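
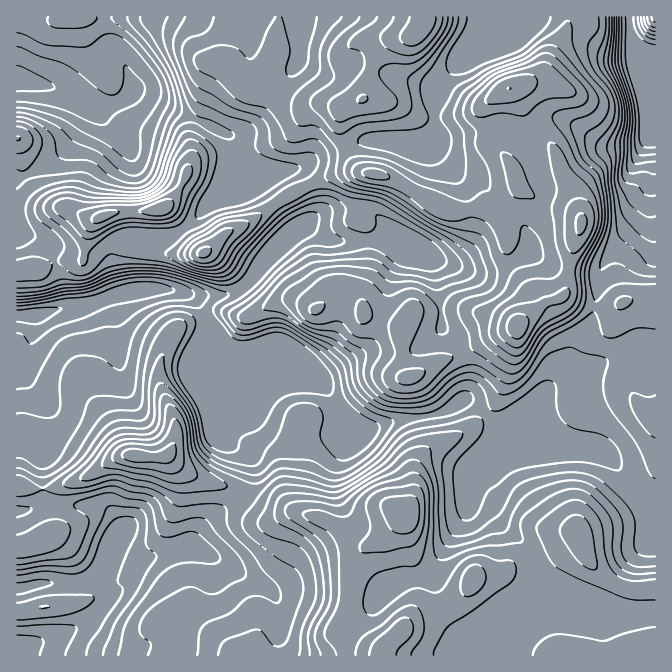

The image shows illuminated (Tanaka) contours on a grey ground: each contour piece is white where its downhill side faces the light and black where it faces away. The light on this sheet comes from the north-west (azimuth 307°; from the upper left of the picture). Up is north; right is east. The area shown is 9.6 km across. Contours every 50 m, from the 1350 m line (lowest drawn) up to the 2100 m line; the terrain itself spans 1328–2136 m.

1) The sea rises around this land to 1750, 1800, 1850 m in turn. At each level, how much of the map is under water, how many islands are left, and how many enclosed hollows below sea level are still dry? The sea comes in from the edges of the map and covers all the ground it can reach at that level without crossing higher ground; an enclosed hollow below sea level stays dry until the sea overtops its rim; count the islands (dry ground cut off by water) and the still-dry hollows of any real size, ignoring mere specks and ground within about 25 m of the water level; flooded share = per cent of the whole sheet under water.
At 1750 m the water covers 46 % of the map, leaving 2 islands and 0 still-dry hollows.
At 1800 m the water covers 57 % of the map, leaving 3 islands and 0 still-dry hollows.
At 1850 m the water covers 67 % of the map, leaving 3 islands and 0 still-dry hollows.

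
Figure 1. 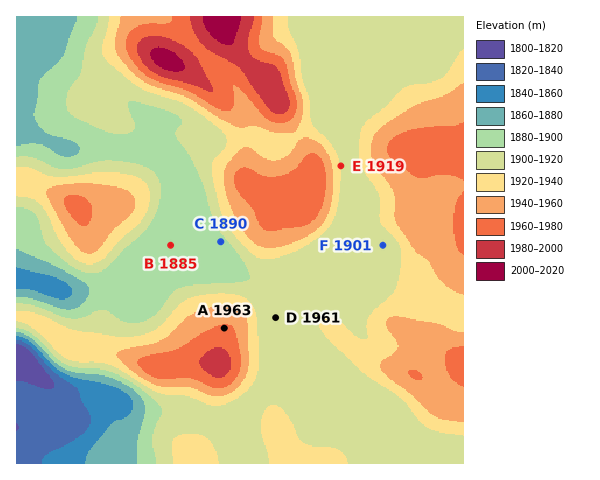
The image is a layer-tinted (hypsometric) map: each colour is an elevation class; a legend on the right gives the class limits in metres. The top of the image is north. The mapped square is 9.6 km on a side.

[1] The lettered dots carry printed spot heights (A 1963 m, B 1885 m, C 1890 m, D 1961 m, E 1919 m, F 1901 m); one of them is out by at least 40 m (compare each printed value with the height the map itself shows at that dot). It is D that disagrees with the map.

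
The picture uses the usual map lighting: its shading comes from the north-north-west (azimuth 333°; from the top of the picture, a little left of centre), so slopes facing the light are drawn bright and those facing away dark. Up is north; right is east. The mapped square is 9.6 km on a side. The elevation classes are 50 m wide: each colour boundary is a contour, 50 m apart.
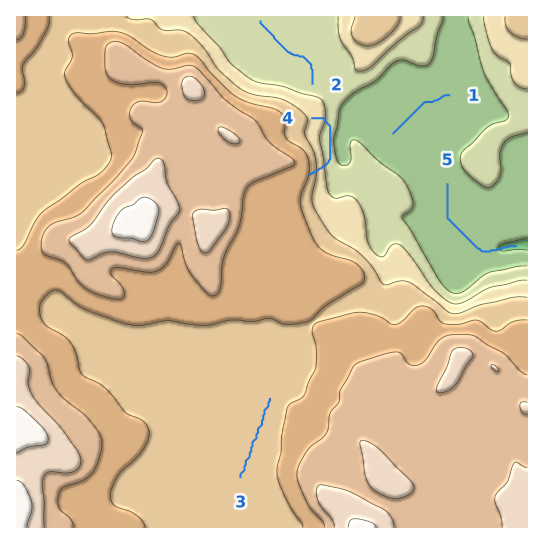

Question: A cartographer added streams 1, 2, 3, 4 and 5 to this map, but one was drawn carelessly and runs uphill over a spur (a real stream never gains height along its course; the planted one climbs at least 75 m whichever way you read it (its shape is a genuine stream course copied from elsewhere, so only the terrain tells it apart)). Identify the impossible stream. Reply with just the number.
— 4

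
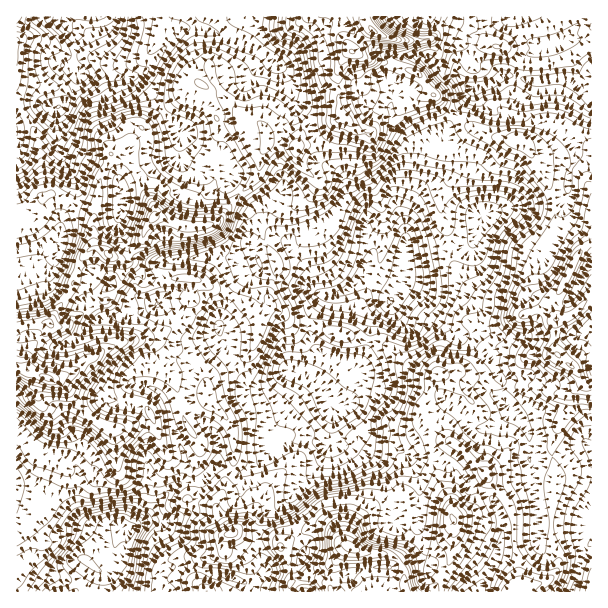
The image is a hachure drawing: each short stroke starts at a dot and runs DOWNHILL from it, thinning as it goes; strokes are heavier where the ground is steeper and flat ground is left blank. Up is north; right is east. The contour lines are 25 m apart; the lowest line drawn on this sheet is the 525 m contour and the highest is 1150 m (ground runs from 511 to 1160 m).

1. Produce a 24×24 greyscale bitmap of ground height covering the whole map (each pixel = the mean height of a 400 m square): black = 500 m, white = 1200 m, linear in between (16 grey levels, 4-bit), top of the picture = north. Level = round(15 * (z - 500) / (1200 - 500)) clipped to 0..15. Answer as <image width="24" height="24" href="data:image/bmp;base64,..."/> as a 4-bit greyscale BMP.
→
<image width="24" height="24" href="data:image/bmp;base64,Qk2WAQAAAAAAAHYAAAAoAAAAGAAAABgAAAABAAQAAAAAACABAAATCwAAEwsAABAAAAAAAAAAAAAAABEREQAiIiIAMzMzAERERABVVVUAZmZmAHd3dwCIiIgAmZmZAKqqqgC7u7sAzMzMAN3d3QDu7u4A////AEIRJWd3eavMuYeZhkMRFGeIiazMqZiIdlQhA0aZiay5mqmHdlVDI1Z3ZpqYiamHdlVmZVVmZVZ4iJmHdmZndmZWVURWeIiHdmh5l3dmRENGeId3dpqpiHd1RDI1eHdniM25h3d1QyM0aHd3mdzLh3dmQzM0Z3Z4qsuqqHZmZERERVZ4qbuph3dmZUMyJFaJqomph3h2ZDIhE0V5qYiqqHdmVUMhE0RomYebqpl1VVQiEzRniYiJi7umZlUzJENGeIiJipiIZnZENERGeGdoiHd4iId1VVZnd0VYmHd4mZmXZmeId0NHiGeJmZupd3d3djI0VniIiJupmWVVVEIjRXiHd6upl1VFREIiNWd2aKzKl2ZlVUIRJVZmerzbmGZVVQ=="/>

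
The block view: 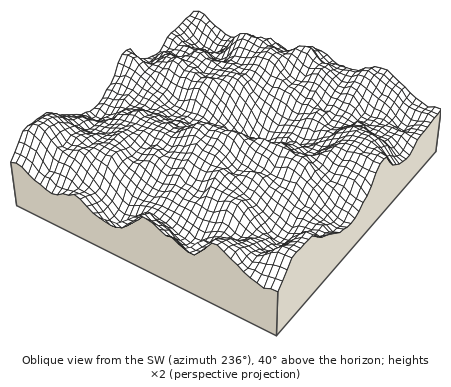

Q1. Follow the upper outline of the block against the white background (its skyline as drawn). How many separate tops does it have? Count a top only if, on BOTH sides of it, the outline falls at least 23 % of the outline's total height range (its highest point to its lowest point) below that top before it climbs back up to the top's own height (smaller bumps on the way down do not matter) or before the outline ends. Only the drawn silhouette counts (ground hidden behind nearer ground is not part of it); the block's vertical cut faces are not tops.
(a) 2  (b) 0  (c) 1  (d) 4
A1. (c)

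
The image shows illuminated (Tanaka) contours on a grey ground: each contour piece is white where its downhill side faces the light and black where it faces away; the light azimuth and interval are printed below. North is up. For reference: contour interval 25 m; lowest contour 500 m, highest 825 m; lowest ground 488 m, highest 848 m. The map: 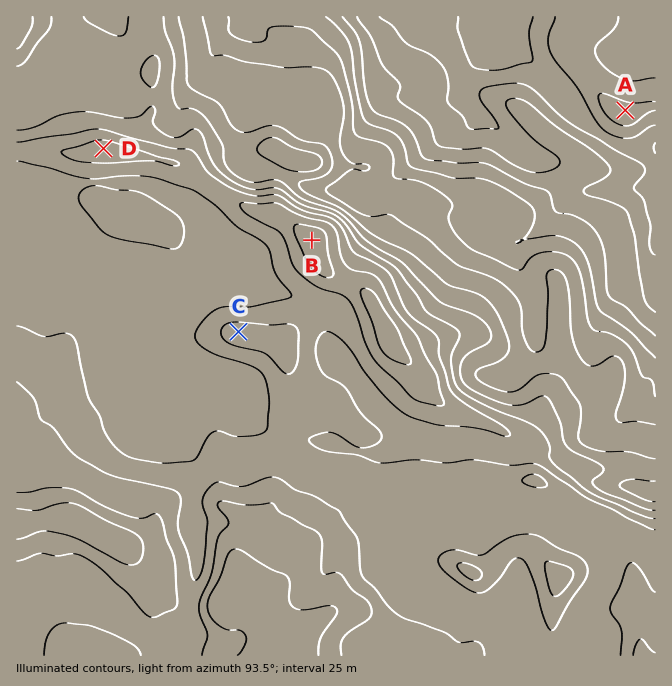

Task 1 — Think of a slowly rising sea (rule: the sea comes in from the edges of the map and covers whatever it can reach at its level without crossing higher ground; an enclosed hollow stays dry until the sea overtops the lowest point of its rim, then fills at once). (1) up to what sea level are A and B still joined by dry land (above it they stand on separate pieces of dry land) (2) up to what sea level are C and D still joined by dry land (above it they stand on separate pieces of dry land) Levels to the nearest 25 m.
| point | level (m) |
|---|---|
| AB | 525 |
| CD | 750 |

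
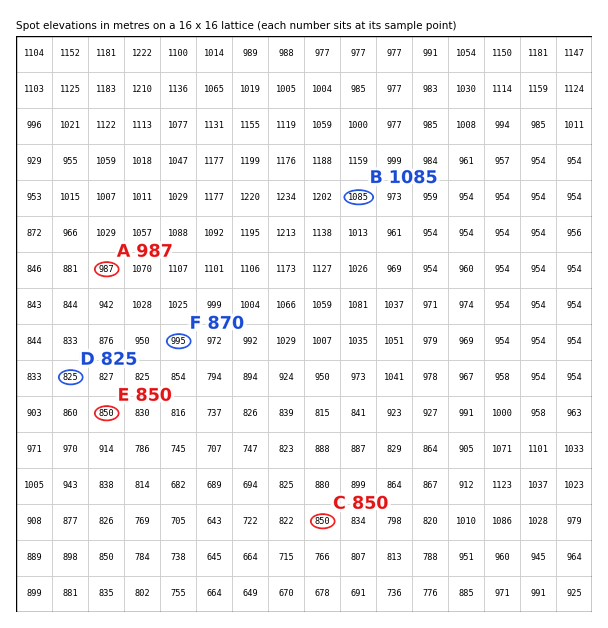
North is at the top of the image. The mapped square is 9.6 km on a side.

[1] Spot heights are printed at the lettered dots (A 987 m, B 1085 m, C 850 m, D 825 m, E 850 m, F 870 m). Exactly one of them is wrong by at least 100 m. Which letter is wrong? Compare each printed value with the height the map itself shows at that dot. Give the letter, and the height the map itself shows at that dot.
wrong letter F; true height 995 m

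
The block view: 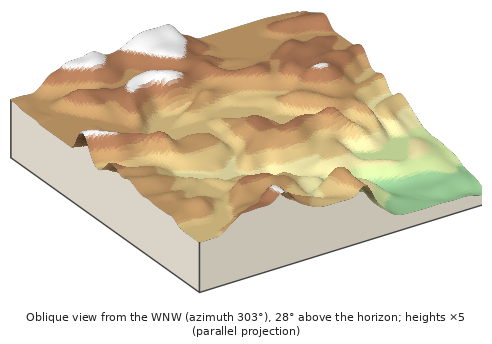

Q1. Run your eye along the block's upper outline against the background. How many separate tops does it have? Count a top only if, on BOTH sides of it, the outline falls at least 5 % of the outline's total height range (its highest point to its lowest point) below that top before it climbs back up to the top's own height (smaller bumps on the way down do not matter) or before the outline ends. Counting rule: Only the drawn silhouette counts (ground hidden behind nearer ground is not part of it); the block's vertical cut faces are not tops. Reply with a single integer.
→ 2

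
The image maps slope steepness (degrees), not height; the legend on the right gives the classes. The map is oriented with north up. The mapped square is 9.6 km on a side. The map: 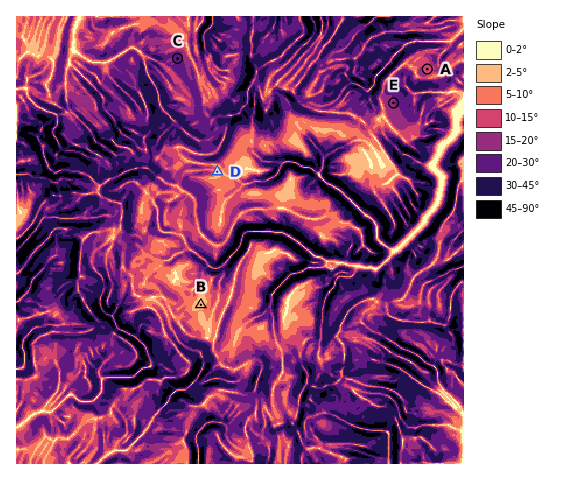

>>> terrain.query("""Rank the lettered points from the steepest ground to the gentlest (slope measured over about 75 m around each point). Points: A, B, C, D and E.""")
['C', 'E', 'A', 'D', 'B']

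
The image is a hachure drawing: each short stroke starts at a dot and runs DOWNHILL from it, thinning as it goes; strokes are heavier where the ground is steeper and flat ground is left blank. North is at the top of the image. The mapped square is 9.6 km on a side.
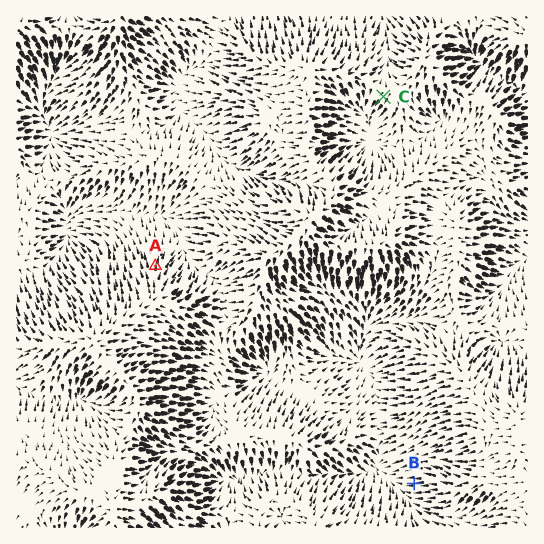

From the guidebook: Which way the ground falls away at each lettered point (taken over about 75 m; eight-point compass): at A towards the N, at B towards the W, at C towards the SW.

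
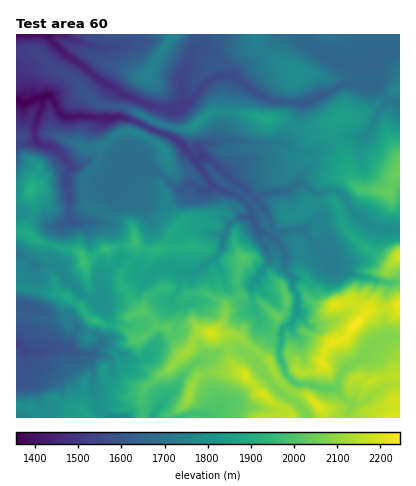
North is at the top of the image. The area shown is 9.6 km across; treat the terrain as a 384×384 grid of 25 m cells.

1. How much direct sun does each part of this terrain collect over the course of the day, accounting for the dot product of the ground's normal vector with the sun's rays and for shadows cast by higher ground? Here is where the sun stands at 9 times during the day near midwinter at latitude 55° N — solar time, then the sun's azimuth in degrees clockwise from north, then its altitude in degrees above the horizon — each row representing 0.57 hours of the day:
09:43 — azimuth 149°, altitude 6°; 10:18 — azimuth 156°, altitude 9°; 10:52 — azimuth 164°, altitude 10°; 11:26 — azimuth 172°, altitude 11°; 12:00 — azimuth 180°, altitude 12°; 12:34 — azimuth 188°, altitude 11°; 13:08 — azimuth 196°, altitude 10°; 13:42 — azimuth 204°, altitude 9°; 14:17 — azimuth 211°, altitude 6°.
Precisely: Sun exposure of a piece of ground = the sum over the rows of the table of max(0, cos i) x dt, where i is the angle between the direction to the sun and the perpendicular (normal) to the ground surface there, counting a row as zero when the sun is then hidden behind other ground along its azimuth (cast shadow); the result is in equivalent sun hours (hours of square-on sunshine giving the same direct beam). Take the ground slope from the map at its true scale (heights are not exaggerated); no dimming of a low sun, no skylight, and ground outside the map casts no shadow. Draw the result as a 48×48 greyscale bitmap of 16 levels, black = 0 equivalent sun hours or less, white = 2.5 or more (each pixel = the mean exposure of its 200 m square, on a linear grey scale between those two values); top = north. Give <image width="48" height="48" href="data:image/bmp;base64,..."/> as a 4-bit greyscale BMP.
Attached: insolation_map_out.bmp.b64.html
<image width="48" height="48" href="data:image/bmp;base64,Qk32BAAAAAAAAHYAAAAoAAAAMAAAADAAAAABAAQAAAAAAIAEAAATCwAAEwsAABAAAAAAAAAAAAAAABEREQAiIiIAMzMzAERERABVVVUAZmZmAHd3dwCIiIgAmZmZAKqqqgC7u7sAzMzMAN3d3QDu7u4A////AJhVVVdSTf/FdSv5R4VUMRE0M2uGUzZTNGMkZlQTVTaYdyFeyWZVRXpyBMkiQyAUVQABQQAhNXd2eGIXh2d3e9cASXAACIcyJAAAAABDVRI2mYUjd4mr1hAWQQAAJ3eVIRAAAAEzVDMQO9pSaZq81gFiBCN6VZZ4hyAAAAACdDIAE62SFHh3QRRQmb3qUBEBNCEREBAAEkIyEAe4ERJRAUghQRZ1cwABIjIhEQAAADFHERKMpkMgA2MTEDNGimMzIxRDIiWnI0/7YyIEirhDRRAhEAJL3JZEQnd3eJq7VFSatmMBa+uJgQAgABM1ipdlQ3ZnecYm7toia6QiZ3VjEAAgBDAABcuYd3eIm4fP+2RUNTM1IAEAERNzAAMQEozLvIZEV23TADeZYQABAAAgASeJIBWIUQaoiyNXve5QACATMQAAAAAyIlYDQVRstjJWh7z//vQAE0QQIzIyAAAUVDAFQ2EBNTERAf/6hRAXRHUQFYcjIQABIABFBRAAAAAAAEIBQQKWVmQQATIQAAAEIAFSAgAAAAAAADMjIBi2ZkMjEAAAAAAlhAIQAAAAAAACZTIzElm4ZhNVYxJEEBFVmkAAEAAAAAACjCOIaYZXmVJneXZWdQR2mYAAAAAAAAAAO2rKrdghvKibmZqpm7EBEQAAEQAAAAAAAt/8kxAAEjaWATIlQRERAAABIhEAARAAAOowAAAAAAAxABYgAAARAAABESMiNBAAADEAAAAAAAEhAANlRnYQAAI2MiM0YgAAAQAgAAAAAAEAAAA1RCEgABFpmWM0UQEjNSOGYQABEAAAABABIiMwEBJDJGZGQTZnqauJQQAhEAAAASAAAAABARQhE1eZM6q83FyaYgExEREBIkEAAAAAESEAAhAiCO/+uTWHMQNEQzIiIzAAAAAAE3YzEQZ0nZZURiEDUhRmVDQzMwMgAAABVkV4g3eKlAABVxARIyEmZUREMWlRAAAVVWVVaEQ0QgACNREiARIDZlVEWKUQAANlRERWaHREMxARJDIAAEiVZlVVZmQQAGmId2VVVUQyMxIhIwAAA5uZeGZmeUECNmVWZmVCNodUMhESICABSGIAFqiLtAAq7GQyV4l2hnh2QSASEAABIAAAAFvHEAb//rqs3v/aiGZ2ZmQSEAAAAAAAAAAAFnUjvsqaq8y6Y0VniIgyAAAAAAAAAAAFUAAAB93LuWNVIAEkVVVBAAAAABIkVCEgAAAAACQyEAAAAAAAEhEyABAAAUeGIAAAABAAAAAAAAAAAAAAAAACAoVCIkVSAAATraMAAAAAAAAVu2EAAAAAa5mbuoUgACjv2lMjEAAAAAFni7pzAAABEXmquXMAOsuWZVRDMgAAAldmVolzEBEjImZ3YxAGyoQQN4dTM0QzV4dlVCEAEiNEMmd1IAGKYyEAFZmFVERpl2VCEAACRVVDMmZSACliESEQApl2Q0aHiGMQAAA1VmZlQxEABHEDZ1MyEEqoZmZEV2MQABRmZmZmdwAAAQaph3dUVEnKdmU0VmUiIkVoh2VVZg=="/>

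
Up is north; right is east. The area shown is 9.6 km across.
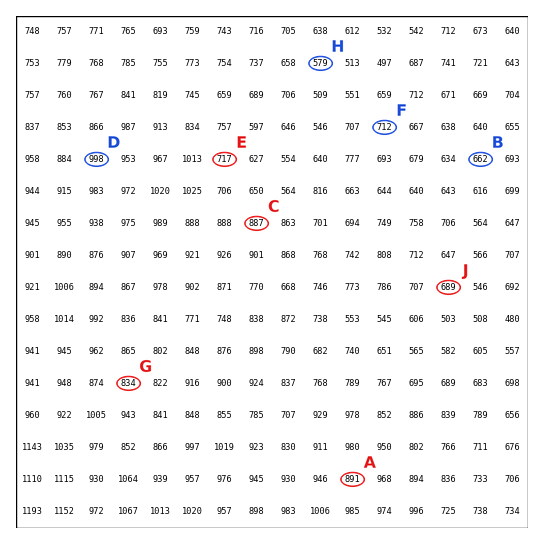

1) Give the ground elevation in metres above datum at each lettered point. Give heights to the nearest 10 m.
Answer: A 890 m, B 660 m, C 890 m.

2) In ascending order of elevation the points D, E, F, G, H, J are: H J F E G D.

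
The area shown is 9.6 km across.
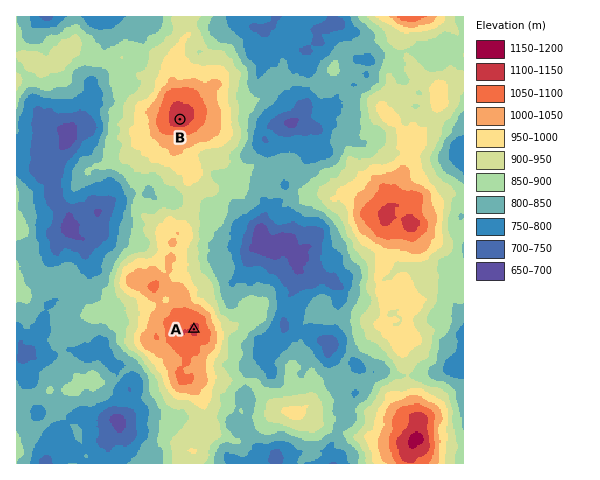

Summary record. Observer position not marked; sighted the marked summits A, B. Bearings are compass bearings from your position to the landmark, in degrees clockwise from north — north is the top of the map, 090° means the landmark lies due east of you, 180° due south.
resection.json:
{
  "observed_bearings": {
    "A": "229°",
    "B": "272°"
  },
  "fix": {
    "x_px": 426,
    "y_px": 128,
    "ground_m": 950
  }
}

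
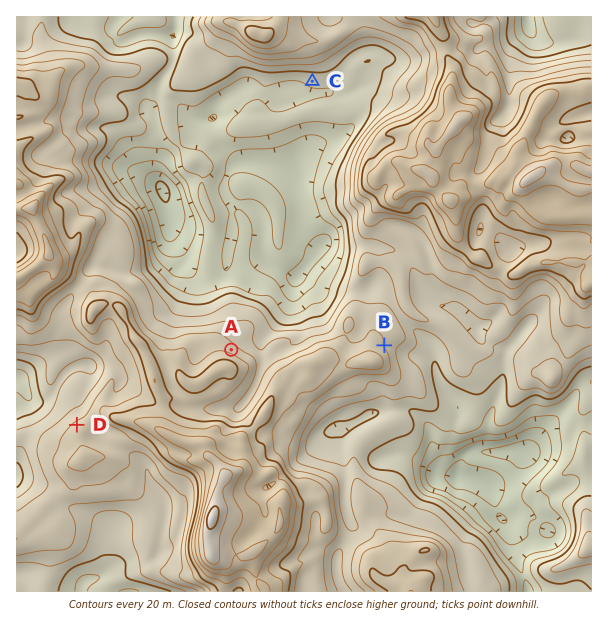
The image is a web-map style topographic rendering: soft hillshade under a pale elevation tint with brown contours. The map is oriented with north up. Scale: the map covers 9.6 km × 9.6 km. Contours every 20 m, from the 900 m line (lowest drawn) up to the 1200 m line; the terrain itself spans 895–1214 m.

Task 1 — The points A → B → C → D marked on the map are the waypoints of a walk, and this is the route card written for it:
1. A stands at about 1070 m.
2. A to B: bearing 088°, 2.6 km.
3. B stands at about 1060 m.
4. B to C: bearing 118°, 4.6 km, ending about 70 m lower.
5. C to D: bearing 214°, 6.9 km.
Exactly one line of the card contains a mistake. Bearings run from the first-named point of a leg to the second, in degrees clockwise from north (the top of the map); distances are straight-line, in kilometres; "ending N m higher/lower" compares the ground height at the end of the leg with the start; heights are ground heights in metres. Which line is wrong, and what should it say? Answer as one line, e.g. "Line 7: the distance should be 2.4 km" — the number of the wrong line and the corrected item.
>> Line 4: the bearing should be 345°.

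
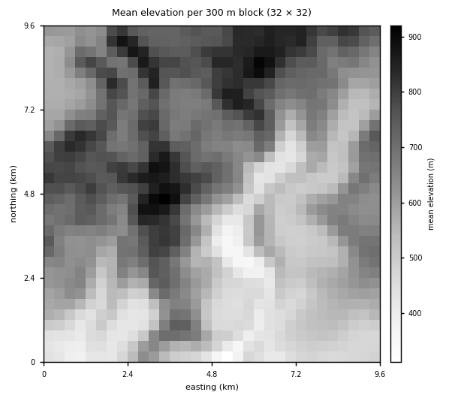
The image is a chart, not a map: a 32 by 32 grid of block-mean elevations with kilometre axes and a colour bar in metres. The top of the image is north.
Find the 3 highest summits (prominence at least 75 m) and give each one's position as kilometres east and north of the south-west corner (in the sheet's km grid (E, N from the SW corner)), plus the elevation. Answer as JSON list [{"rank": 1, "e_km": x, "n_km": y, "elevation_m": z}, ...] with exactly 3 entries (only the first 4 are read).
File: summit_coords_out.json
[{"rank": 1, "e_km": 3.56, "n_km": 4.71, "elevation_m": 929}, {"rank": 2, "e_km": 6.19, "n_km": 8.41, "elevation_m": 927}, {"rank": 3, "e_km": 2.61, "n_km": 8.89, "elevation_m": 899}]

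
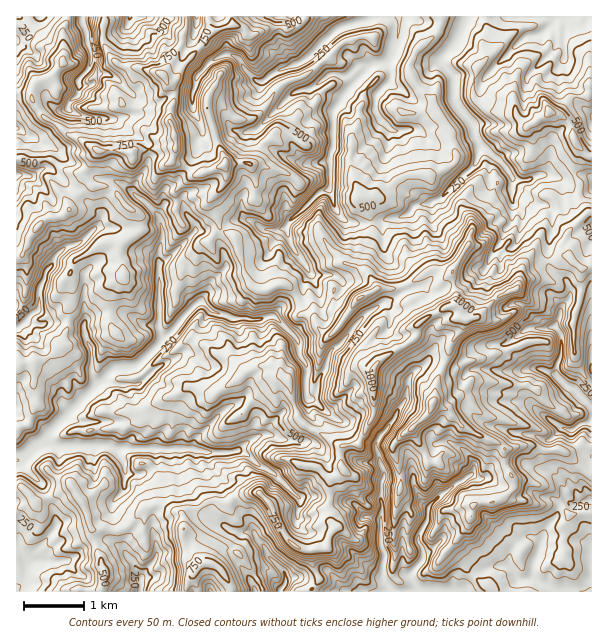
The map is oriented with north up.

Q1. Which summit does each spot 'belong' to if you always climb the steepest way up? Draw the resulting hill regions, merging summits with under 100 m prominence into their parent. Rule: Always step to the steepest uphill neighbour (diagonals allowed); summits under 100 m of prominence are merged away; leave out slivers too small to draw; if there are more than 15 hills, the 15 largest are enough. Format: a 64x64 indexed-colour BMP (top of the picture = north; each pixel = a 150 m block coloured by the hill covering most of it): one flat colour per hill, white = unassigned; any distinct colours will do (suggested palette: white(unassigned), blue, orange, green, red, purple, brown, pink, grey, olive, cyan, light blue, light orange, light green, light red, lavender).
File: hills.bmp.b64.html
<image width="64" height="64" href="data:image/bmp;base64,Qk12CAAAAAAAAHYAAAAoAAAAQAAAAEAAAAABAAQAAAAAAAAIAAATCwAAEwsAABAAAAAAAAAA////ALR3HwAOf/8ALKAsACgn1gC9Z5QAS1aMAMJ34wB/f38AIr28AM++FwDox64AeLv/AIrfmACWmP8A1bDFAHd3d3d3d3dmZmZmZmYREREREUREQRERERERERERERERF3d3d3d3d2ZmZmZmZmEWEREURERBEREREREREREREREXd3d3d3dxFmZmZmZmZmZEREREREERERERERERERERERF3d3d3d3EWZmZmZmZmZEREREREQREREREREREREREREXd3d3d3ERFmZmZmZmZERERERERBERERERERERERERERF3d3d3EREWZmZmZmZEREREREREERERERERERERERERERd3d3cREWZmZmZmZEREREREREERERERERERERERERERF3d3dxERZmZmZhEUREREREREQREREREREREREREREREXd3d3ERFmZmZhEUREREREREQRERERERERERERERERERd3d3cREWZmZhERREREREREQRERERERERERERERERERd3d3cRERZmZhERREREREQRERERERERERERERERERERF3d3cRERFmZhERFEREQRERERERERERERERERERERERERd3dxERFmZmERFEREQRERERERERERERERERERERERERF3d3ERERZmERFEREQREREREREVVRERERERERERERERERd3cRERFmYRFEREQREREREREVVVERERERERERERERERF3dxEREWZhEREUERERERERERVVVVERERERERERERERERERERERERERERERERERERERFVVVVRERERERERERERERERERERERERERERERERERERERVVVVURERERFVURERERERERERERERERERERERERERERFVVVVVERFVVVVRERERERERERERERERERERERERERERERVVVVVVVVVVVREREREREREREREREREREREREREREREREVVVVVVVVVVRERERERERERERERERERERERERERERERERVVVVVVVVVREREREREREREREREREREREREREYERERERFVVVVVVVVVERERERERERERERERERERERERERiBERERERVVVVVVVVVRERERERERERERERERERERERERGIERERERFVVVVVVRFVEREREREREREREREREREREREREYiBERERERFRERERERERERERERERERERERERERERERERiIERERERERERERERERERERERERERERERERERERERERiIiBERERERERERERERERERERERERERERERERERERERGIiIgRERERERERERERERERERERERERERESIRERERERGIiIiIERERERERERERERERESERERERERERIiERESIiGIiIiIgRERERERERERERERERIhEREREREREiIRIiIiIoiIiIiIgREREREREREREREREiIRERERERESIiIiIiIiIoiIiIiIgRERERERERERERESIhERERERERIiIiIiIiIiKIEYiIiIERERERERERERERIiEREREREREiIiIiIiIiIoERiIiIgREREREREREREREiIRERERERESIiIiIiIiIiIREYiIgRERERERERERERESIiERERERERIiIiIiIiIiIRERGIiBERERERERERERERIiIhERERERESIiIiIiIiIREREYiBEREREREREREREREiIiIREREREhEiIiIiIiIhERERiIERERERERERERERESIiIiIREREiERIiIiIiIhERERGIgRERERERERERERERIiIiIiEiIiIREZmSIiIiERERGIiBEREREREREREREREiIiIiIiIiIiIZmZmSIiIhERERERERERERERERERERESIiIiIiIiIiIimZmZIiIiIRERERERERERERERERERERIiIiIiIiIiIpmZmZkiIiIiEREREREREREREREREREREiIiIiIiIiIimZmZmSIiIiIhERERERERERERERERERESIiIiIiIiIiIpmZmZIiIiIiIRERERERERERERERERERESIiIiIiIiIiKZmZkiIiIiIhEREREREREREREzMzMzMREiIiIiIiIiIpmZmSIiIiIiEREREREREREREzMzMzMxESIiIiIiIiIiKZmZIiIhEREREREREREREREzMzMzMzERIiIiIiIiIiIpmZkiIREREREREREREREREzMzMzMzMRIiIiIiIiIiIikimSIREREREREREREREREzMzMzMzMyIiIiIiIiIiIiIiIiIhERERERERERERERETMzMzMzMzIiIiIiIiIiIiIiIiIiIRERERERERERERETMzMzMzMzMiIiIiIiIiIiIiIiIiIiERERERERERERETMzMzMzMzMSIiIiIiIiIiIiIiIiIiIhERERERERERERMzMzMzMzMRIiIiIiIiIiIiIiIiIiIiIREREREREREREzMzMzMzMxEiIiIiIiIiIiIiIiIiIiIiERERERERERETMzMzMzMzESIiIiIiIiIiIiIiIiIiIiIRERERERERERERMzMzMzERIiIiIiIiIiIiIiIiIiIiIRERERERERERERETMzMzMREiIiIiIiIiIiIiIiIiIiIREREREREREREREREzMzMxESIiIiIiIiIiIiIiIiIiIhERERERERERERERERMzMzERIiIiIiIiIiIiIiIiIiIhERERERERERERERERETMzMREiIiIiEREiIiIiIiIiIiERERERERERERERERERERMxESIiIiERERIiIiIiIiIiIRERERERERERERERERERETER"/>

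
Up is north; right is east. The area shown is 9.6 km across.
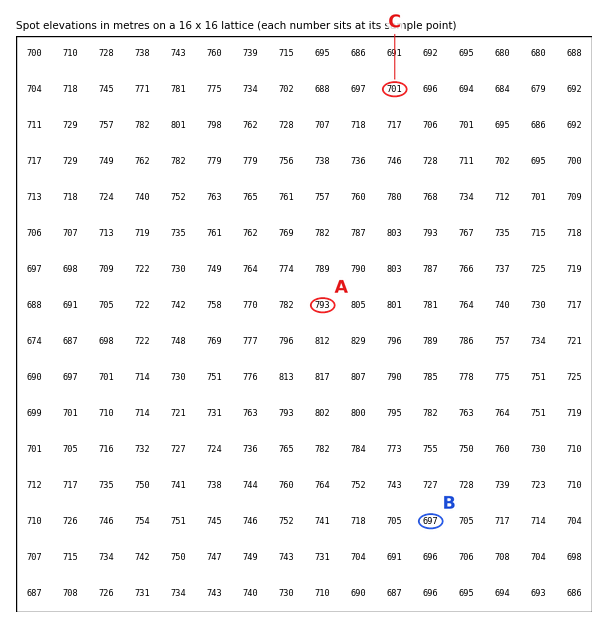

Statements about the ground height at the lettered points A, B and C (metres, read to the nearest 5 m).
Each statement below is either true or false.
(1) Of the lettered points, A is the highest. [true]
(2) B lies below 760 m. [true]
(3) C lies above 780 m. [false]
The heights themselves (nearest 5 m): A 795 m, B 695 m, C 700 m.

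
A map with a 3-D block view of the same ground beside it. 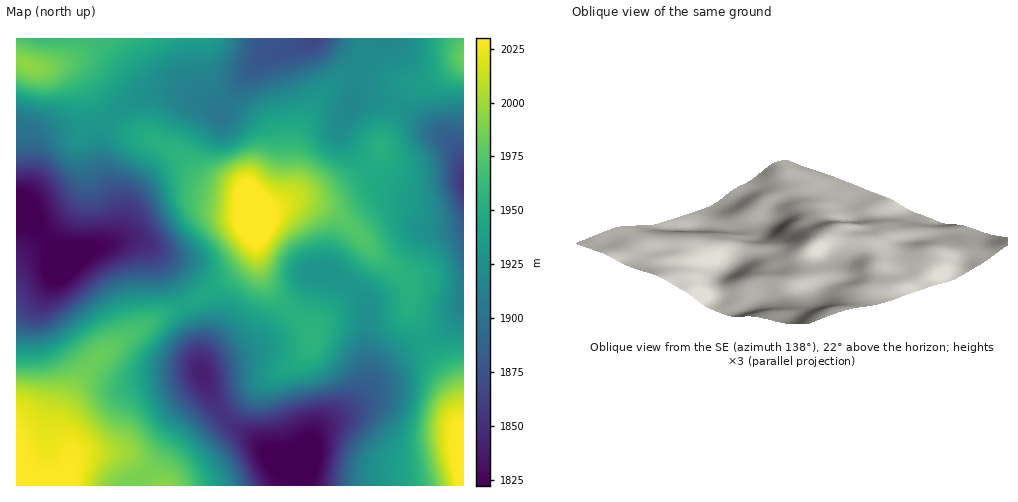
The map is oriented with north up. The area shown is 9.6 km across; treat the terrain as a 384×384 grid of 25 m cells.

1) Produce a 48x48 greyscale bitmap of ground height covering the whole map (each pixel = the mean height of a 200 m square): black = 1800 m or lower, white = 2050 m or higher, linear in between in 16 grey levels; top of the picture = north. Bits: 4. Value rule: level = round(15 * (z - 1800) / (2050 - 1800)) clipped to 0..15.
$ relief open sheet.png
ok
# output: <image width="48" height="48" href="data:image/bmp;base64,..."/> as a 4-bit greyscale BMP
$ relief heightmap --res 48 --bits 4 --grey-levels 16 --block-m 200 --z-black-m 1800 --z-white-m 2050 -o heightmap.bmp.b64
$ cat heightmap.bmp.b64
<image width="48" height="48" href="data:image/bmp;base64,Qk32BAAAAAAAAHYAAAAoAAAAMAAAADAAAAABAAQAAAAAAIAEAAATCwAAEwsAABAAAAAAAAAAAAAAABEREQAiIiIAMzMzAERERABVVVUAZmZmAHd3dwCIiIgAmZmZAKqqqgC7u7sAzMzMAN3d3QDu7u4A////AO7u7u3Mu7u7u6qYdlMiEREjRneIiZq83u7u7u3czLu7u6mYdkMhEREjRXeIiZq83u7u7u3dzMu7uqmHZTIRERESRWeIiZq87u7t7u3dzMu7qph2VDIRERESNWd4iJq97u7d7u3dzMu6qYdlQzIhERESNFZ4iJrN7u7d3d3czLupmHdVQyIiIhEiNFZniJrN7u3d3d3Mu7qZh3ZUMzMzIiIiM0VmeJrN7t3d3dzLu6qYdmVDM0REMzIjM0VWd5q93t3d3cy7qqmHZlQzNFVVREMzNEVWZ4q83d3czMy6qpmHZUMzRWZmZVVEREVVZ4m8zczMzMu6qpmHVDMzRWd3d3ZlVVVVZ4mrzLu7u7u6qph2VDMjRWeIiIh3ZlVWZ4mau6qqu7u7qph2VDIzRWeImZmIdmZmZ4maqpmZqru7upmHVDM0VneImZmYd2Zmd4iZmYiImqu7uqmHZUM0VneIiZmZh3Z3eIiZmXd3iZqruqqYdVRFZneIiZmZiHd3iIiIiGVmeImqqqqph2VWZ3iImZmZmHd4iJmIiFRFVniZqqqpmHd3d4iJmZmZmIiImZmIh0Q0RWeImZmZmYiIiImZmZmZmIiImZmId0MzNFZ3iImZmZmIiJmZmZmZiIiImZmYdzMiI0RWd3d4iImZmZqqmZiIiIiImZmYhzMiEiNFZmZmd4iZmaq6mYiIiIiJmZmYhzIhESI0VVVVZniJmru7mYiIiImZmZmYhyIhERIjNEREVneJq7zLqYiIiJmamZmYdiIhEREiIzNERWeJq83cqZiIiZqqmZmIdiIhERERIjM0RniavN7cupmZmaqqmYiHdiIREiIiIiM0Vomrze7ty6qqqqqpmIh3ZhESIiIiIjM0Z5q83u/u3LuqqqqpmIh3ZRESIzMzMzNFeJq83v/+3cy7u6qZmIh3ZRESIzRDMzRWiaq83v/u3dzLuqqZmIh3ZREiNERERERXiau83u/u3dzLuqmZiIh3VBEiNFVUREVniaq83u7t3dzLupmZmIh2VCIjRVVVVVZ4maq7ze7dzMy7qpmZmIh2VDM0RWZlVmd4maqrzd3MzMu6qZmZmYh2VERFVmZmZ3iJmaqqvMzLu7uqmZmZmYh2VFVVZ3d3eIiZmZmZmru6qqqZiJmZmIdmVGZmd4d3iJmZmZmIiZqqqqmYiImZmIdlVWZmd4iIiJmZmZiHeImZmZmIiImZmHZlVWZneIiIiJmZiId3d4iZmZmId4iJiHZmVmd3iIiIiIiIh3d2Z3iIiZiId3iIiHdmZneIiIiIiIiId3dmZneIiIiId3eIiId3d4mZmZmYiIh3d3d2Zmd3eIiId3d4iIiIiJqqqpmZiIh3d3d3ZmZnd3iId3d4iIiIibu7uqqZmIiHd3d3ZlVmZnd3d3d4iIiJmbzLu6qpmYiHd3d3ZlVVVmZ3d3d4iIiZqsy7u6qqmZiIh3d3ZlVVVVVmd3d3eIiZq7u7uqqqmZmYiIiHdlVUVERVZ3d3d4iZq6qqqqqqqZmZmIiIdlVVVERFZ3d3d4iZqg=="/>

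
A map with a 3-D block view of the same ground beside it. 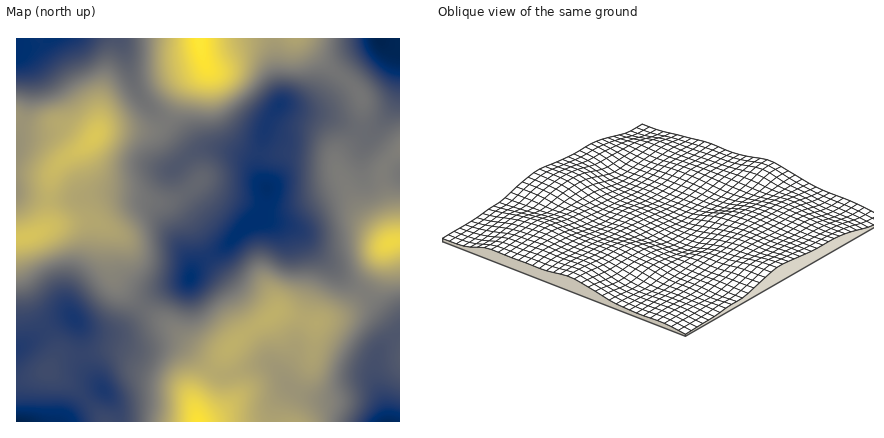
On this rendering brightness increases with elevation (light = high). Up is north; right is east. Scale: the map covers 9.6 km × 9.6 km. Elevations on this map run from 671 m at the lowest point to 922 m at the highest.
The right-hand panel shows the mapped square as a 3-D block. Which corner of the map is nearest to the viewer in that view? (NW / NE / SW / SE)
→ SW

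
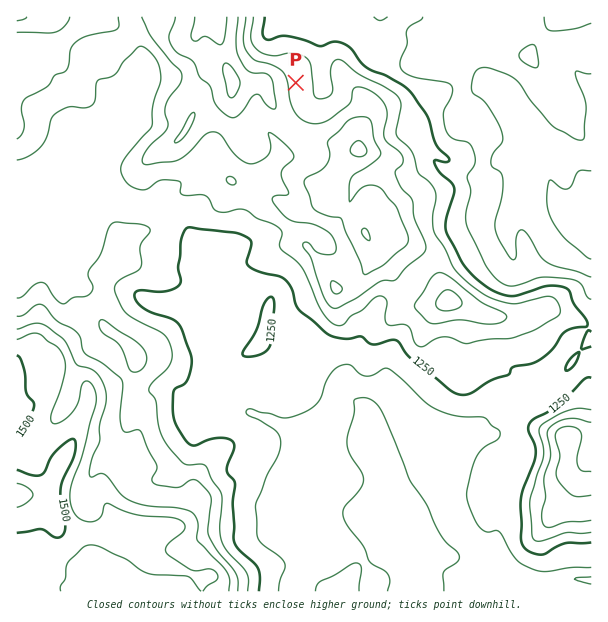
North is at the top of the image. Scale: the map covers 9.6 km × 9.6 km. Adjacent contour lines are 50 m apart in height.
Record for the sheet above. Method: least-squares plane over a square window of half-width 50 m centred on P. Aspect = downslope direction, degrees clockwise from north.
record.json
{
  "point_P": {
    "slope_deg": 8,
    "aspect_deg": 84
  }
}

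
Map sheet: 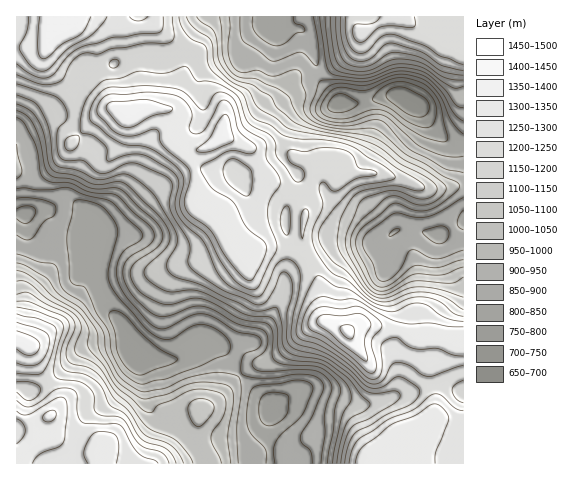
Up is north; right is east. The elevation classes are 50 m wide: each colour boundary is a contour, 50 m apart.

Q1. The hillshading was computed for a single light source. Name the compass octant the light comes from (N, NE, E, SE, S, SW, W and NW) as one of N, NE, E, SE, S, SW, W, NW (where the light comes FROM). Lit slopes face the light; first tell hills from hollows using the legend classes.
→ NE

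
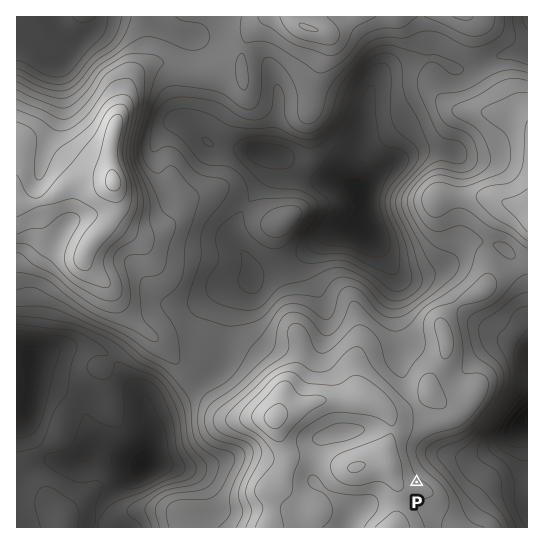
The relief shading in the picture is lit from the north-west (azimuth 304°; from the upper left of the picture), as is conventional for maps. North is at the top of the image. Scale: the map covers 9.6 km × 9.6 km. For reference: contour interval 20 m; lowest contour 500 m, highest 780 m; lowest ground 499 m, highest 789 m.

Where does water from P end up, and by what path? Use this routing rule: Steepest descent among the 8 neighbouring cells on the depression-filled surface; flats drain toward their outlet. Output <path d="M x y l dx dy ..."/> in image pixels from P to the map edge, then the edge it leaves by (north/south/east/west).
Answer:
<path d="M417 482l24-24 36 0 10-9 40-27"/>
exit: east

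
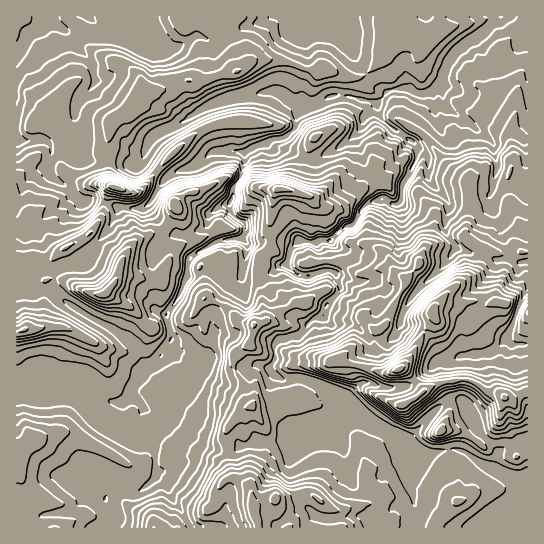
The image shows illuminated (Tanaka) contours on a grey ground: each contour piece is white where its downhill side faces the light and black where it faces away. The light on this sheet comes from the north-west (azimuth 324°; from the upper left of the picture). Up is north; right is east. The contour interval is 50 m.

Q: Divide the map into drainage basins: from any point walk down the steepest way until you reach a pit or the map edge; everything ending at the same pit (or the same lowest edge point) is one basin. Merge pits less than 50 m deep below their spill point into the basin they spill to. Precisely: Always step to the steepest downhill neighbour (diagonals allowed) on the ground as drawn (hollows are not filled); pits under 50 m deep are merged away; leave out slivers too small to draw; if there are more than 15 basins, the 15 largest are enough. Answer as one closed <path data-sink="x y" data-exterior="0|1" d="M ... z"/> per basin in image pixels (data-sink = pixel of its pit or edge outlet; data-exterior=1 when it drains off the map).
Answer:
<path data-sink="501 17" data-exterior="1" d="M527 16l-144 0 2 11 7 6-17 33-14 11-12 0-18-6-25-2-25-9-26 0-20 12-10 1-18 7-32 1-17 10-16 0-2 2-8 13-14 10-7 10-4 20 2 9 0 30-16-1-8 4-32 35-2 7 0 11 7 8 3 1-11 11-4 2-9-4-21 2 1 267 511-1 0-210-10 0-7-2-8-12-21 2-5-4-27 2-8-3-3 2 14-14 24-17 4-12 0-11 21 7 26-4z"/><path data-sink="41 25" data-exterior="0" d="M218 16l-202 1 1 243 20-1 9 4 4-2 11-11-3-1-7-8 0-11 4-9 34-36 20 0 0-30-2-9 4-20 7-10 14-10 10-15 16 0 13-8 12-3 24 0 18-7 10-1 5-3 1-3-5-16-12-28z"/><path data-sink="319 17" data-exterior="1" d="M382 16l-163 0 0 2 6 7 0 4 14 28 2 12 14-9 26 0 25 9 25 2 18 6 12 0 14-11 17-33-7-6z"/><path data-sink="231 201" data-exterior="0" d="M230 176l-27 13-16 4-8 6-4 6 0 9-12 17-24 8-10 8-8 14-4 14 9 0 19 5 12 0 6-7 9-20 7-8 28-9 11-7 17 0 14 8 14-1 8-13 2-25 4-8-30-3z"/><path data-sink="527 262" data-exterior="1" d="M481 248l0 11-4 12-24 17-12 11 9 4 27-2 5 4 21-2 8 12 7 2 9-1 1-63-11-1-6 3-9 0z"/>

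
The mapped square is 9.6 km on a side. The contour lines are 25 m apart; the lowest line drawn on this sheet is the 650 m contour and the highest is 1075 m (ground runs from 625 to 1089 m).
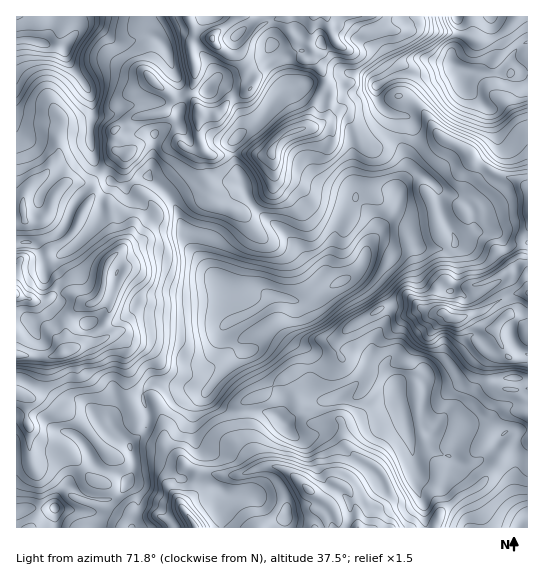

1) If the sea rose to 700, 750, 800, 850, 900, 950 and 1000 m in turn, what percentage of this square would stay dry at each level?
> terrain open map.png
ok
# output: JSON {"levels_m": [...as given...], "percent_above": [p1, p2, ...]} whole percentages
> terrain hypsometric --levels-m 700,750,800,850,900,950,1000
{"levels_m": [700, 750, 800, 850, 900, 950, 1000], "percent_above": [93, 87, 77, 56, 34, 18, 7]}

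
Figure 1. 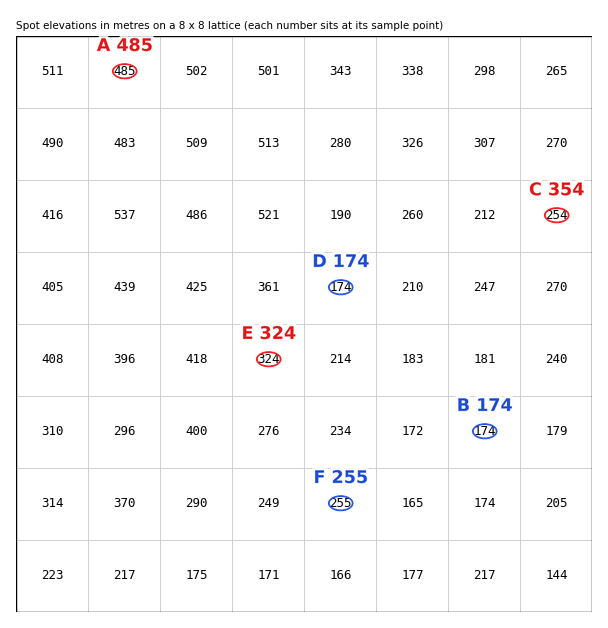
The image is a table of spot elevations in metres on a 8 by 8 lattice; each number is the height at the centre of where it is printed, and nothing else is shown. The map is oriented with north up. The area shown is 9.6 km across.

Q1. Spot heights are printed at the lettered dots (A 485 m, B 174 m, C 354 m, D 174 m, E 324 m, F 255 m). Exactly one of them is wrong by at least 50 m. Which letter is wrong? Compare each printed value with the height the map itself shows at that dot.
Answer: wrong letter C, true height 254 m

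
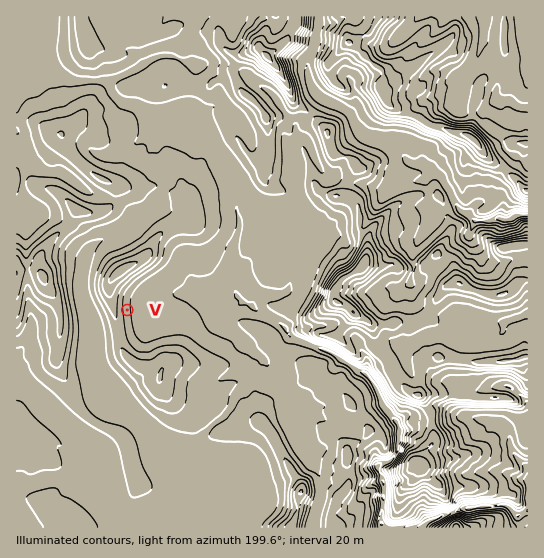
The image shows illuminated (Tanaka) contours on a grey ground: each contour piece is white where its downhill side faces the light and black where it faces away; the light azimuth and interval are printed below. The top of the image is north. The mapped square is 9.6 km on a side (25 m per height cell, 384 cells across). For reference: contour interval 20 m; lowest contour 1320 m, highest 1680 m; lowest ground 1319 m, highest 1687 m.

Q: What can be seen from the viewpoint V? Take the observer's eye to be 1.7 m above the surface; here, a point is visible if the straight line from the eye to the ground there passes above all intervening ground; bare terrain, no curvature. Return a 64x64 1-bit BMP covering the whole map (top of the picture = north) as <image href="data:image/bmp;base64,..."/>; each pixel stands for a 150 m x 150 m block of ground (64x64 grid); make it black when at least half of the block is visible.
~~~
<image width="64" height="64" href="data:image/bmp;base64,Qk0+AgAAAAAAAD4AAAAoAAAAQAAAAEAAAAABAAEAAAAAAAACAAATCwAAEwsAAAIAAAAAAAAA////AAAAAAAAAAAAAAAAAAAAAAAAAAAAAAAAAAAAAAAAAAAAAAAAAAAAAAAAAAAAAAAAAAAAAAAAAAAAAACAAAAAAAAAAMAAAAAAAAAA4AAAAAAAAABgAAAAAAAAQDAAAAAAAAAwEAAAAAAAADAQAAAAAAAAABAAAAAAAAGAEAAAAAAAB8AAAAAAAAANgcAAAAAAAD8DgAAAAAAAfAMAAAAAAAD8BgAAAAHAAPwGAAAAA/AB+EAAAAAH+AfxwAAAAAf8B48AAAAAB/wPHwAAAAAH/B4/0AAAAAf+GPxAAAAAB/7D/8AAAAAP/gf/AAAAAA//z/8AAAAAD//fvwAAAAAH/5/fgAAAAAP/n9/gAAAAAM+f3/AAAAAAD4+P8AAAAAAHj4/wAAAAAA8Ph/AAAAAABg8H4AAAAAAABgfgAAAAAAAAD+AAAAAAAAH/4AAAAAAAAe+AAAAAAAABDAAAAAAAAAIIAAAAAAAAAAhgAAAAAAAAAeAAAAAAAAADgAAAAAAAAAIAAEAAAAAAAgAAgAAAAAACAAAAAAAAAAAAEAAAAAAAAAHAAAAAAAAABgAAAAAAAAAEAAAAAAAAAAwAAAAAAABACAAAAAAAAIAMAAAAAAAAgBwAAAAAAAAAMAAAAAAAAADgAAAAAAAAAMAAAAAAAAAAAAAAAAAAAAAAAAAAAAAAAAAAAA=="/>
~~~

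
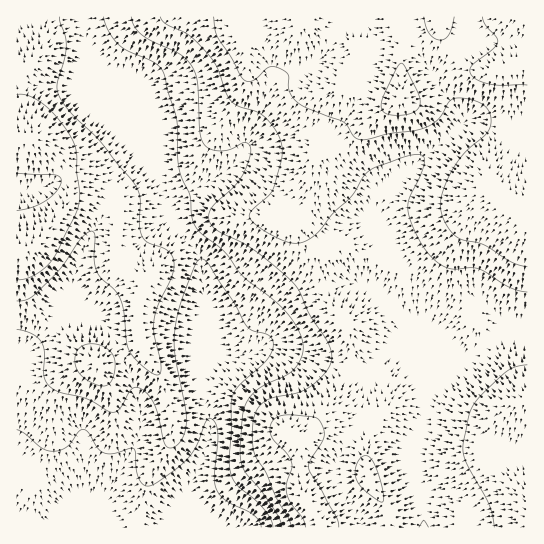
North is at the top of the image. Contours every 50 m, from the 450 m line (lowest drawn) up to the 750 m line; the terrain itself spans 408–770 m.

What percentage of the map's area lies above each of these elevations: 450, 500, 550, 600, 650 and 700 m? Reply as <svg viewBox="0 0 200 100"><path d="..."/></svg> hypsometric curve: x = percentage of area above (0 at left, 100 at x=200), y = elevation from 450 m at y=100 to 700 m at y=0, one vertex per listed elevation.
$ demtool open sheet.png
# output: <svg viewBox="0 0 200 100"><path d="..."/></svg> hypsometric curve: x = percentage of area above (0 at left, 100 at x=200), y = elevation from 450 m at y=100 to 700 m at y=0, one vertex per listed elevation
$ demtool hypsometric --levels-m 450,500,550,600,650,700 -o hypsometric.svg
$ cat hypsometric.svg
<svg viewBox="0 0 200 100"><path d="M188 100l-17-20-30-20-26-20-58-20-28-20"/></svg>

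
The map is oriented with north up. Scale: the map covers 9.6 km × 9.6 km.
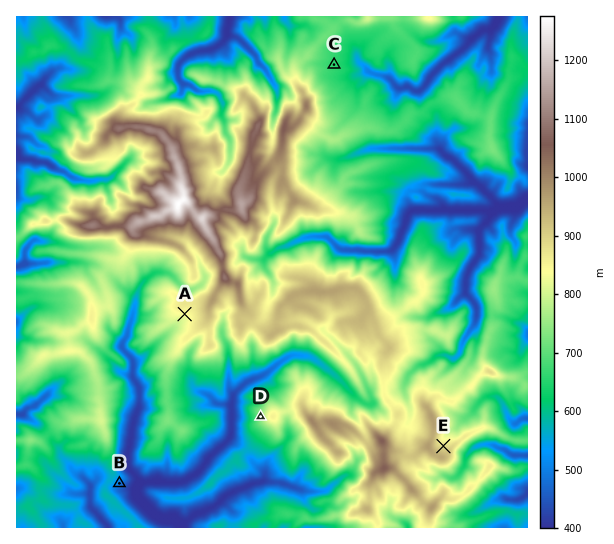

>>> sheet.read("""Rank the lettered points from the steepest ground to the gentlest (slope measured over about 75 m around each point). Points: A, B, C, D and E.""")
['D', 'B', 'E', 'A', 'C']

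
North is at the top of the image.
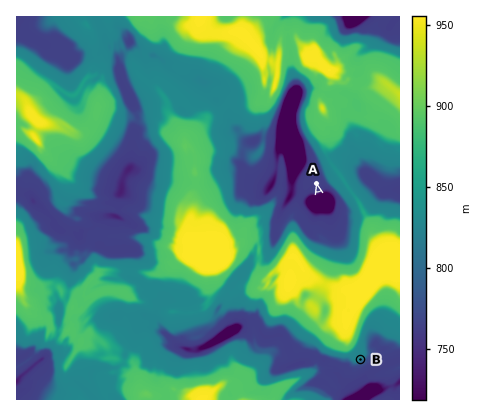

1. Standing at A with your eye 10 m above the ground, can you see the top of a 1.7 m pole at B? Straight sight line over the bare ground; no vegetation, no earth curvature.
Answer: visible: false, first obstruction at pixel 332 248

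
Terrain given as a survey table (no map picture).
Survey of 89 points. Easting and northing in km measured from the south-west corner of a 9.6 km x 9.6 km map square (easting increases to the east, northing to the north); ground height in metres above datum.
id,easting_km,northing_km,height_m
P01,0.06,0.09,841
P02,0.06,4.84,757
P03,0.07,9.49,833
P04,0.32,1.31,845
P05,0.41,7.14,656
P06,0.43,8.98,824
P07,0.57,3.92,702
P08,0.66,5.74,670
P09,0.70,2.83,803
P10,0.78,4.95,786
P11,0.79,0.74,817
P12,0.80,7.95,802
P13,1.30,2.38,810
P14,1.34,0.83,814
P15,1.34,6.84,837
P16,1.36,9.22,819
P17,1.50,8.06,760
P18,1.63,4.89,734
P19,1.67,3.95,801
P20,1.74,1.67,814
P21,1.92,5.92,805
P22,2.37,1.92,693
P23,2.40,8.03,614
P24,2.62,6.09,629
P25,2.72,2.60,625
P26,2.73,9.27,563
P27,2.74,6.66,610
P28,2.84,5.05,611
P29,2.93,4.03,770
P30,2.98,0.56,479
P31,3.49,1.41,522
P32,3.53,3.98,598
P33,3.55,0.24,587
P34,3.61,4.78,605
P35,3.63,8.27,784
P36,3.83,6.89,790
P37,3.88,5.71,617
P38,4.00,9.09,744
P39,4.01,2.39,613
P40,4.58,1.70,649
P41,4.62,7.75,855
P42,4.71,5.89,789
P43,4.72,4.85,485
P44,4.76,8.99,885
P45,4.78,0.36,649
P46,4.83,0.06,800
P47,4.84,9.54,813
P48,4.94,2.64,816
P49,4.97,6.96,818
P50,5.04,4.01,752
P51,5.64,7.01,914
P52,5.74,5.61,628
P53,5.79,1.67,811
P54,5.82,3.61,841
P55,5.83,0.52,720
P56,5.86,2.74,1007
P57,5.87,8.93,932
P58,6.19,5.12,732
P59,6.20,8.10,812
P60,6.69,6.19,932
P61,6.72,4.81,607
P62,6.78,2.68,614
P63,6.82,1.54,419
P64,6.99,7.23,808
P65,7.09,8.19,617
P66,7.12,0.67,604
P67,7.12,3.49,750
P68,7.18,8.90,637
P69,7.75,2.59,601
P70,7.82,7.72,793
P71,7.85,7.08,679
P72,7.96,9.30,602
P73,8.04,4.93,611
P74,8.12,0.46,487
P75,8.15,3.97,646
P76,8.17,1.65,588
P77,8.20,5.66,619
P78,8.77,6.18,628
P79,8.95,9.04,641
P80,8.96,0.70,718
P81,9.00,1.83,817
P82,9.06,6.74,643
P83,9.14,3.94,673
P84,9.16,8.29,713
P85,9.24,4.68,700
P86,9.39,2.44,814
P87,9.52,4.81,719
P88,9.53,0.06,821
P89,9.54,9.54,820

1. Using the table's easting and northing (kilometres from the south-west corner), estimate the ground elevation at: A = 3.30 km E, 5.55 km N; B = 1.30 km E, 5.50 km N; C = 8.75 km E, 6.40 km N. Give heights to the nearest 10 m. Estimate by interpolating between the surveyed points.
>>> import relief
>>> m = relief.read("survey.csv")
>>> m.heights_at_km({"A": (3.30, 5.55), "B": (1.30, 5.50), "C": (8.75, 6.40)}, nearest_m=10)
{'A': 610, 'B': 670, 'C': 620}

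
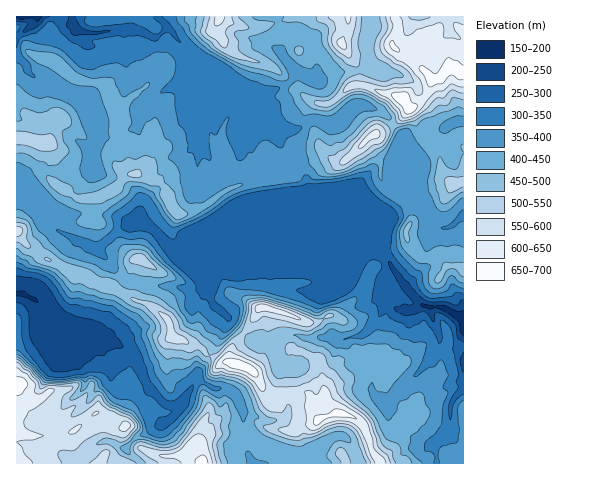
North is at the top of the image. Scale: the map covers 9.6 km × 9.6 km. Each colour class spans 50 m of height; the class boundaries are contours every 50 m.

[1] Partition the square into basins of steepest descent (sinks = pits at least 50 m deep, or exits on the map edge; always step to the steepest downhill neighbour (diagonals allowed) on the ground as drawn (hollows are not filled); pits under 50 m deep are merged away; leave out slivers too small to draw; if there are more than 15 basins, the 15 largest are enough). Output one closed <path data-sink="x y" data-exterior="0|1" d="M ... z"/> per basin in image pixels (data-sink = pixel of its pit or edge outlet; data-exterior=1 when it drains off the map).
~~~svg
<path data-sink="463 319" data-exterior="1" d="M393 16l-173 0-4 10 0 6 14 19 11 6 32 10 18 14 15 17 8 4 15 2 17-14 9-5 12 1 15 7 14 2 8 6 5 8-3 4-18 16-19 8-26 25-20-5-21 8-11 11-50 8-14 6-26 18-12 5-10 1-8-7-6-17-6-8-18-7-17-3-8-6-2-8-5-6-17-6-19-19-14-6-10 20-3 2-22-6-8 1 0 93 15 17 12 10 30 15 9 1 12 8 8 4 7 0 27 15 16 5 17 15 2 13 3 4 27 9 6 7 14 8 10 0 18 6 6 6 9 15 10 4 19-1 15 2 11 26 14-6 11 0 12 4 8 8 7 22 10 16 82 0 1-390-15-6-9 11-9 1-13-15-15-9-10-10 5-17 0-5z"/><path data-sink="24 294" data-exterior="0" d="M17 232l0 232 363-1-9-15-7-22-8-8-12-4-11 0-14 6-11-26-15-2-19 1-10-4-9-15-6-6-18-6-10 0-14-8-6-7-27-9-3-4-2-13-17-15-16-5-27-15-7 0-8-4-12-8-9-1-30-15-12-10z"/><path data-sink="22 17" data-exterior="1" d="M218 16l-79 0 24 19 2 5 0 16-11 24-21 15-17 18-12-28-28-6-19-16-13-6 2-22 5-9 11-10-45 0-1 121 30 6 3-2 7-17 6-3 16 11 14 14 17 6 5 6 2 8 8 6 17 3 18 7 4 4 11 24 5 4 6 0 18-7 24-17 14-6 50-8 11-11 21-8 20 5 26-25 26-13 14-15-7-11-41-13-12 2-20 17-15-2-8-4-15-17-18-14-32-10-11-6-16-22 5-9z"/><path data-sink="74 26" data-exterior="0" d="M138 16l-75 0-12 10-5 9-2 22 13 6 19 16 28 6 12 28 17-18 21-15 11-24 0-16-2-5z"/><path data-sink="419 17" data-exterior="1" d="M463 16l-68 0 3 13-5 17 10 10 15 9 13 15 9-1 9-11 14 5z"/>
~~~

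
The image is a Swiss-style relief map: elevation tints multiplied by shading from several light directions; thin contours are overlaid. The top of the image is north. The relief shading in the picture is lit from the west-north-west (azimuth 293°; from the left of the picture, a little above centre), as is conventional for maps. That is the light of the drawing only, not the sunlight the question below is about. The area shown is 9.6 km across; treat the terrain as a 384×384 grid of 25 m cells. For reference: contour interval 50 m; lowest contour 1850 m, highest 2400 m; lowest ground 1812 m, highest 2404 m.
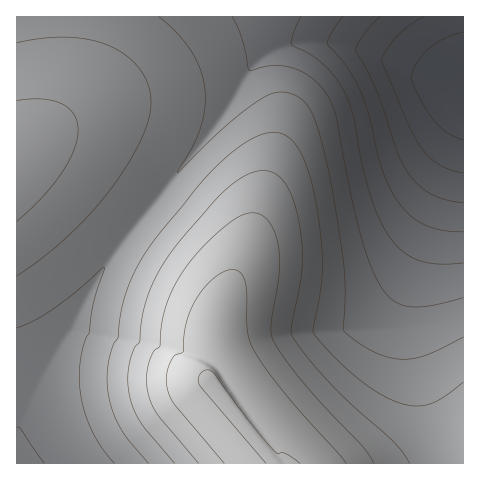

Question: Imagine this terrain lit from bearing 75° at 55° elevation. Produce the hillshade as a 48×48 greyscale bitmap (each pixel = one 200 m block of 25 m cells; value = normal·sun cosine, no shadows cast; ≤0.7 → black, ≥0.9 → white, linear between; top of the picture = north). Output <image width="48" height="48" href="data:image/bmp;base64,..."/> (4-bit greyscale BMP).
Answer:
<image width="48" height="48" href="data:image/bmp;base64,Qk32BAAAAAAAAHYAAAAoAAAAMAAAADAAAAABAAQAAAAAAIAEAAATCwAAEwsAABAAAAAAAAAAAAAAABEREQAiIiIAMzMzAERERABVVVUAZmZmAHd3dwCIiIgAmZmZAKqqqgC7u7sAzMzMAN3d3QDu7u4A////AIiIiHd2ZVVEREREVWeJmqu8zd3cy7qZiIiIh3dmVVRERERFVniZmrvMzd3My6qZiIiIh3ZlVURERERVZ3mqq7zM3dzMu6qZiIiId3ZlVEREREVWd4qqq8zN3czMu6qZiIiId2ZVREM0REVmeKqqvMzd3czLuqmYiIiId2ZVRDM0RFZniaqrvM3d3czLuqmYiJiId2ZVRDM0RVZ4mqq7zN3d3cy7uqmYiJmId2ZURDM0RWeJqqq8zd3d3My7qpmYiJmId2ZURDM0RWeKuqvM3d3d3My7qpmYiJmYd2ZVRDNEVnibqrvN3d3d3Mu6qpmYiJmYd2ZVREREVnmqmrzN3d3dzMu6qZmYiJmZh3ZlVERFZ4iJq7zd3d3dzLu6qZmYiJmZh3ZlVVVVVmeJq8zd3d3dzLuqqZmYiJmZmHdmVVREVWeJq83d7d3czLuqqZmYiJmZmYdmVUREVWeJq83d3d3My7uqqZmZiJmZmYdmVUREVWeJq8zd3d3My7uqqZmZmZmZmZdmVUREVWeJq7zN3d3MzLu6qpmZmZmaqph2VVRFVWeJqrzM3d3czLu6qqmZmZmqqql2ZVVVVWeJmrvM3d3dzMu7qqqZmaqqqqmHZVVVVWd4mrvM3d3d3My7uqqpmaqqqqqYZlVVVWd4mqvM3d3d3czLu6qpmaqqqqqpdmVVVmZ4mau8zd3d3dzLu6qqmaqqqqqqh2ZVVmZ4iau8zd3d3dzMu7qqqaqqqqqqmGZmZmZ3iaq8zd3u3d3My7qqqqqqqqqqqYZmZmZ3iJq8zd7u7d3cy7uqqqqqqqqqqpdmZmZneJq7zd7u7t3czLu6qqqqqqqqqql2ZmZneJq7zd7u7u3dzLu6qqqqqqqqqqqHZmZmeJmrzd3u7u3dzMu7qqqqqqqqqqqoZmZmeImrzN3u7u7d3Mu7qqqqqqqqqqqpdmZmeImrzN3u7u7t3My7qqqqqqqqqqqql2Zmd4mrvN3u7u7t3cy7uqqqqqqqqqqqqXZmd4mqvN3u7u7u3cy7uqqqqqqqqqqqqodnd4mavM3u7u7u3czLu5qqqqqqqqqqqqh3d4iavM3e7u7u3dzLu5mqqqqqqqqqqqqHd4iaq83e7u7u7dzLu5mqqqqqqqqqqqqYd4iZq8ze7u7u7dzLu5maqqqqqqqqq7upd3iZq8zd7u/u7t3LupmZqqqqqqqqu7u6l3iJq7zd7v/+7t3LqpmZqqqqqqqru7u7qHiJqrze7//+7t3LqpmZmqqqqqq7u7u7uYiJqrze7//+7ty6qpmZmqqqqqq7u7u7uoiJq8ze7//+7du6qpmZmqqqqqq7u7u7u6iZq8ze7v/u7buqqpmZmaqqqqq7u7u7u7qZq8ze7u7ty7uqqZmZmaqqqqq7u7u7u7uqq8zd7u7cu7qqmZmZmaqqqqq7u7u7u7u7u8zd3cy7u6qqmZmZmaqqqqq7u7u7u7u7u7zMy7u7u6qpmZmZmaqqqqq7u7u7uqq7u7u7u7u7uqqpmZmZmaqqqqqru7u6qqqqq7u7u7u7qqqZmQ=="/>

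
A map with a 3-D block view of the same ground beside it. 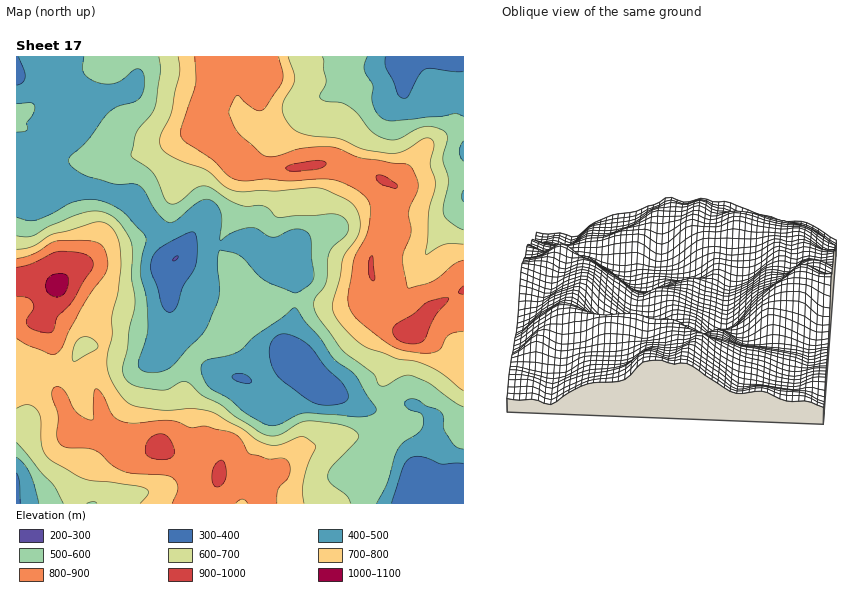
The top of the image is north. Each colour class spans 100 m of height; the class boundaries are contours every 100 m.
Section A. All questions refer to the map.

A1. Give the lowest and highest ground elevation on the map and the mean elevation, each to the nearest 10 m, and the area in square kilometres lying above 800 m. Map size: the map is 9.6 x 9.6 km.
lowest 300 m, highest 1030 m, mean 640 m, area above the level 20.2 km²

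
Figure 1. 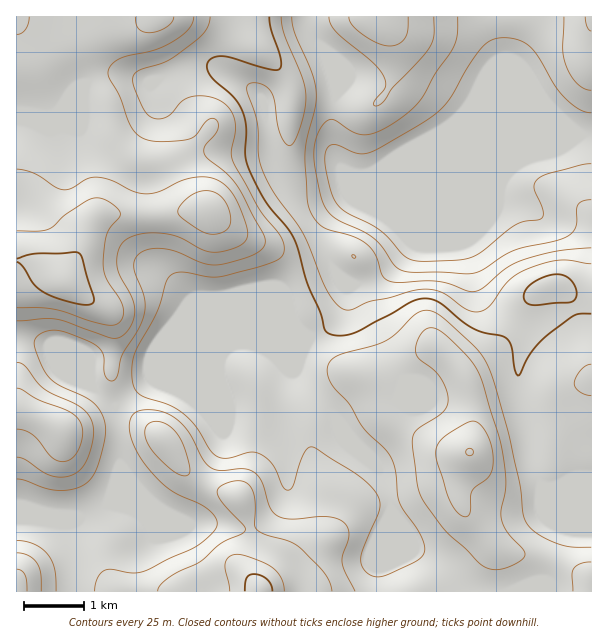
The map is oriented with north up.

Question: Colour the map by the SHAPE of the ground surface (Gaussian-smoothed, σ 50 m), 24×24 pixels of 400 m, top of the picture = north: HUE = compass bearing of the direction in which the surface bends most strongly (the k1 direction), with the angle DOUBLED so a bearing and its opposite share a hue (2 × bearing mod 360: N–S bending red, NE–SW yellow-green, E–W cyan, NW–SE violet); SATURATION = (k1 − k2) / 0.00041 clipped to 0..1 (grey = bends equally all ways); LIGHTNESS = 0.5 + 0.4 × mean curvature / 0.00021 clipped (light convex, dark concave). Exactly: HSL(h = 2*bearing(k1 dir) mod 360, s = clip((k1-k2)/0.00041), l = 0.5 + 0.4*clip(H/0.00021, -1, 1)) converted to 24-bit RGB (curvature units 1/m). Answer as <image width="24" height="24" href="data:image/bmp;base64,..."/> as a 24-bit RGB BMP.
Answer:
<image width="24" height="24" href="data:image/bmp;base64,Qk32BgAAAAAAADYAAAAoAAAAGAAAABgAAAABABgAAAAAAMAGAAATCwAAEwsAAAAAAAAAAAAA8uvZLSOaLzOJgLedb6fMTl3d0K3er2PHRDGDrPbF89jZUgGgi8qCeL2RJjF7KJSayZGztV2nik9xm3NCcI9IYoBYR1WCp9OV6bi9sRLDTUSLmq5weoNGJ2czNZQ6mT3Lrarnj+dyoB0ZpkWiwKtlvooyHDNObYFoRW8tlj0vg0BAnsOIjLjMfbXgYbrxfLzYi1YMhzM4XHxwlZRvooWNfl6EWH1GFjcTf3EH0KUAPtGcfmjEtIjE4K3OOCOsaH2BcjJrkVBWlMR6dOKQUbpoM5dNXSYYZV4ce10+gWsoYH4vTJhKhnhkg2RtfCchaDorOcuf2f3OF5p+TyxIoXs6rHFHs3ShRS6Qlzudf6eht+Kso5lXhbxOMR5dgH5/f4B/eTVpyJJYR+A0FaB7emOCeBhMxMJ4gv/0htX/8dvajResPDBlmK6CiaOYm26XVCF1i2afrLeHz5M7tc9OXNyXOhd8h4tpfYBzMTGs1rO12u/KFm+QNQ1WuFV8x/vLXPysDio74F0HqBxWU1aHhK9pi3dafkBQWDRgYJyHvHy73LrR2vTXJl2uOhVsqIJ7hWyMPFmJpt216O/cEw3FCgB51/Tv1PfjijzOJAgruXYylnlhcIeMnKN4fVJ4izdsabCePdO+YLjF0b+j9u7OThaCPh9wq5p9hnuBftD0zf796L/rowCjAMjMmv/G5GlROQAcd2eBq0Ixi7VzaYmgoWd/eD9wcKONgbSJW4deNGI5uq0o7/6AORBhXDKCq6l6iIN7lvB/XFwSRQoAsRA4U/9CLzECZCINgXd4bU6CaMRrg86YRzp9qjd5omySeLWPeJuCgHt5YjpnrOZ+tOuSMAxZSUeVs56Zo36k8sZoURROgH1+xyof//psCRYzf3+Af4B/RWmSjdqXpDJPUU56PoDBr8Den5nRqGK/uEeWVqe2zf7Xzi61ViV5SIeTfKF8moqusHoAKR4KMw8AlZoE9/+UADMyZYF7gIB/e4F8hIZTgXl3gH1/Jq1BM5pgnl1/kFGqvXzK1fbicNrUtg20rFOmW4OAcIpkeJtdw001gCaOeN3hzv372/DpRA74DmtwfYCAgIB/gIB/gH9/imKNkuWVHlmJW4p7TWmwocbS4/TVXyd2jhmTzVBqkIVhaoRdd4tjgGbiqKnwyvfweeW0w356vhfBmzKgWUoYZXsRSm4gcX1KfMFGeeJvPRRERaEhELF1d9q+5JiklBqtQR6a4J/a36jhhI27YJe6WnyyisbBzp+Eq8k6TTAkWCMvfh1GrjVYwL10SpVLIadIaf+GVxqYmxuLpfijANmPEUcYhWYZkSxZOT9+Y8KSppzi59b1gmPkgY3Nnkut1HRu23VhbCBQZTZNVkF5j7u8wNPSturzuej+luHqKgKBufj/1+z0oQqSUxojcncvUGooJGQtcqkxO34VcGAXs1AQZkgwjXdKx4Or5Y27gWryi4D+gHj2p77Y0+zZm/naSZe7kiFhHdJ6F6w0RgkAdxoxgH9/f4B/f4B/WoBwWpU8g2E6Vzwoss9NXo6AQsKDSIeS1MKfmj6mNUyERlDBw8vj3fDbvWupUR5ToRYgbehJKggrgGxrgH9/gIB/gIB/f4B/f3+AV1yPhVigdr3Fkrquf6+WfleFQ4JHoGcxqUI9T6yIKqVER7gW/+IQnD8iNQg67vtrH8VHNxBMgo9AbYJuf4B/gIB/gIB/f3+AXIqAQ7h6ZqWSmIRxn4hre1NnZ4NkjVJqfOGZWH7RvnPOzTRE7dUcbaU1GQQ9/f/MKwo/UxhT0sNIJHUYM3kyfIB8gIB/gIB/f4B/e4F0YH1PdpZHh3BdgH12a3V/c7hdgeFiKCxAYE06w3Of7eneY2TUFAA8//XMFQKCHh7R3r7Pv5K7Qpp1IoA5YYNvgIB/gIB/gIB/gmtzmlkvgoNXWZVTa3iBd9V1wsdjSSppZJB8Qtp42ueYigBSGwYt+P/MCQjHGE2gxpDB3Ju5oYi2a4elNYqDeH+AgH9/gXSAgyFexqJyho6gnIh6TnlOldYjajMTO04cUqYxda8wZSIIZgUeJd5w0P/MSQaBYVN/aEQi2ag2t6JjcH1nYYJsP3p4gH9/djF1hmGezc2zgoePmXicnHiqumyY0j/BxHBhT6QhMWggPEyWfIfU0vncUM+TQwRIZBMtpKdJnc1+pbWQfY+lbHWePlZ8aVo6QWeOYJSvzMGTh4qAd3mCgXyHj3qYgWq0z6HX5dXsbKzkJXSyWKV54f98MxVDTwB5ponZtNvco8Kyka2XfYCdaVedekS9b3DBXKO4PkuC18ON"/>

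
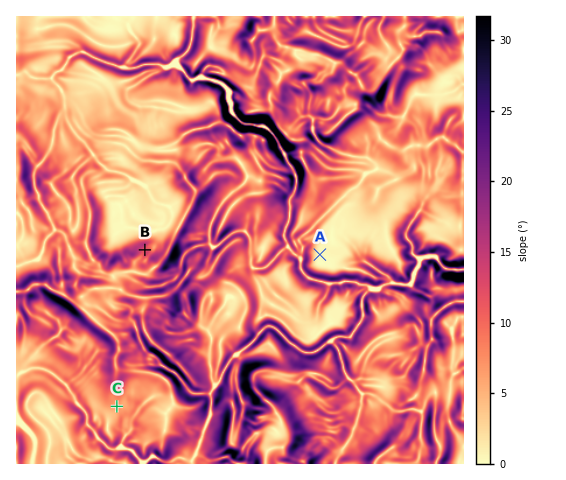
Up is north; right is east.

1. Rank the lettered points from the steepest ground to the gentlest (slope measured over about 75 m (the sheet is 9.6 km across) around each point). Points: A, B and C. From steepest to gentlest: B C A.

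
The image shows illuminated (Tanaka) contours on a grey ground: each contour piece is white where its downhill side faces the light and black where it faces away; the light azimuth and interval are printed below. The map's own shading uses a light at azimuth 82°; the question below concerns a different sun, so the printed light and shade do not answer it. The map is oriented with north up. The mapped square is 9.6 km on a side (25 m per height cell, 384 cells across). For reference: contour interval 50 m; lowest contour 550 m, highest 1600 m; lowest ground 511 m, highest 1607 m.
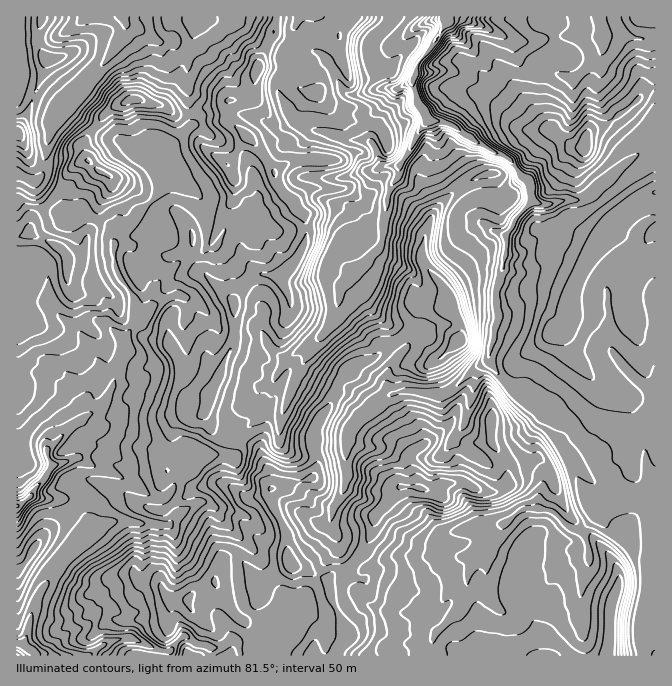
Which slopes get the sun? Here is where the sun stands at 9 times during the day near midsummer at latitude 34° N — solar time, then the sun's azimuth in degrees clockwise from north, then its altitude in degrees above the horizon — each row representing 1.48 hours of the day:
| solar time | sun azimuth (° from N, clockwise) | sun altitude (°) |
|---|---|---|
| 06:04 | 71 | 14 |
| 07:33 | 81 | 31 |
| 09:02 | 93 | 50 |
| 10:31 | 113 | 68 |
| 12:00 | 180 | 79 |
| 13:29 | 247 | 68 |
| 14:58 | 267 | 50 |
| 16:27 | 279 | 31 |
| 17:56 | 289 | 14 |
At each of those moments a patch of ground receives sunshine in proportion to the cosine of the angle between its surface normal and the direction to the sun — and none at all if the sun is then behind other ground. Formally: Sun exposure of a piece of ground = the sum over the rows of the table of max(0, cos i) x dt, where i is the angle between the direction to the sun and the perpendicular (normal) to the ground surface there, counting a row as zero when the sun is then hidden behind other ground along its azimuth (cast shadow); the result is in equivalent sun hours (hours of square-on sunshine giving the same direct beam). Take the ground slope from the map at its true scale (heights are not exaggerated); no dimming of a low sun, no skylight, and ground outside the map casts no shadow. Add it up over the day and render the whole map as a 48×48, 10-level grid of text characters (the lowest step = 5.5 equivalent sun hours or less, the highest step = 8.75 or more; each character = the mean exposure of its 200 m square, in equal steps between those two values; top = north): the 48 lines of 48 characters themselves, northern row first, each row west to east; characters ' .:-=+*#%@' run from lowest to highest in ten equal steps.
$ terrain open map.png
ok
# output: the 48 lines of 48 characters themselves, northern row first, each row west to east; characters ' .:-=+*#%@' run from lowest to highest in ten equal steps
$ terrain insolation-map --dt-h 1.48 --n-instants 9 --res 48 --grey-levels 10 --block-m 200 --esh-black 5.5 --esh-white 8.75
%%##%@@%%%%@%@@@@%*##@@@@#=#@*---:=*%@@@@@@@@%%%
%%#**%@@@%%%%@@%#*##%%@@%=*%%*=  =+*%%%@@@@@@@%%
%%##%%%@%%%@@@@##*%#%@@@%+#@%*  =*%@@@@@@@@@@%%%
%#%###%##%@@@@%##**#%@@%%+#%%. -%@@@@@@@@@%@%#%%
%%##%%+-+*%@@%##%%**%@@%#+##=  =%@@@@@@@@@@%%#%@
%%#%%*--==+#%%#%@@*##@@%*++=:  %@@@@@@@%%@%%##%@
%%%##--##****##%%%###%%%#*+*+  -#%@@@@@%##*##%%#
*###+=#=---+*##%@%%#%%%%@@@#*-  .=#%@@@%#++*%%#%
+=*+-#*##%%####*%#%%#%@%%%#%*=   :-*#%%%%**%%#%%
*=-:*##%@@@@%#*%%#%@@%#*##+#+  **  .-*%%%%%*#%%@
*+=*##+#@@@%%*#%@%%%%%%#**=:. *@%#:  .*#%#*+#%%%
#**+*##=+%@%%%**%##%#*+=-+++:-@@%#%#. .+##+*%%%%
*%+#%*#%#%@%%%%*##*%#%%%#*##:+@%#%%%# .=####%%%%
*+#%#%#=*%%%%%%#%#%#%##**#%+=###%#%@@* :=+#%%%%@
%%@@@%##%%%@%%%%#%%%%%+#%%%++#***%%%%- -=*%%%@@@
%%%@@@%@@@@@@%@@@@@%#%**#%%+*+*+#%%*=.*@@@@%@@@@
%%##@%#%@@@@%%@@@@@@%%+*#%#=+*%+#%%#-=%@@@@@@@@@
%##%@%%#@@@@@%@@@@@@%%-**##=**%+#%%%-+%@@@%@@@@@
@@%%%%%*@@@@@%%@@@%%%+=**#*+*+%=+%%#-+%@@@@%@@@@
@@%%%@%*#@@@%%@@@@%%%+**###+++#%-#%*-#@@@@@@@@@@
@@%#@@@#*%%####@@%##%*+*##+++%@@#=#+=%@@%@@@@@@@
@@%###%%##%##%##%%%%@#*+#**+*%@@@=*+-#%%%@@@@@@@
@@@%##*###*%%%%#%%#%%**+*++*%%%%%+=*-*#%@@@@@@@@
@@@@@@%####@@@%%%%#%#+**-+*#%@@%%#-=:*+%@@%@@@@@
%#%@@@@#%%#%@@@#%%##+##-=*%@@@@#%*:-.+*%%@@@@@@@
%%%@@@@#%%##@@@%%@%%#%*=+%@%%@%%*::--##%%@@@@@@@
@@@@@@@#%%%#@@@%%%%%%#**%@#*##*--=*-+%%#%%@@@@@@
@@@@@@@%%%%#@@@#%%%%*#*#@##*++:-+++:+###%%@@@@@@
@@@@@@%%%%%#@@@#@@@%***%%##%###%**++:*%%@@%@@@@@
%%%%%%%%%%%%@@%%%@@#*+*%*#%###*##*+#--*%%@@@@@@@
%%#%%@@@%%%%##%@@@@+++%**#*#%%%#%+#%#*+#%%@@@@@@
@###%@@%%%%%#*#@@%#-*#%*#*#%%@%##*%@%#*+%%%@@@@@
@*=*#@@@%@@@@%####*:*#%**+#%%@%*#%%%%%%*+%%@@@@@
@#--*%@@@%@@@@%**+#==*%*+=*##%***#%@@@@@=#%@@@@@
%- *@@@@@%%%@#*#=+#%%%%*-=#%%%*****%@%%%**%%@@@@
: +@@@@@@%%%%%###*#@%%#+-=*%@%%@%+*%%+**%+#%@@@@
:.#@@@@%@@%%####*##%##%+=+*%%*:-+=..:-****#%%@@@
:#@@@@%##***##*#%%###%%*##%%##*:.=**##*****%%@@@
=#%%@@@%#**####*#%%#%###%%%##*##%%%%%+%@##%*%@@@
*%#%%@#*+**+#####%%#%#%#%%%#%%%%%%@@%@@@@@%#=%@@
#**%**+=+*#+*##@@%%#%%%%#%%%%%%@%@@@%@@@@@%##=%@
%*%*++*#%%%**#%@@@%%#%%%@@@@%@@@@@@@@@@@@@%%#++#
***+*%@%%@%#*%@@@@@%##%@@@@%@@@@@@@@@@@@@@%%#*+*
****#%%%%%%@@@@@@@@@@@%@@@%%@@@@@@@@@@@@@@%%%++*
++#%%%%%%%%@%@@@@@@@@@@@@@%%@@@@@@@@@@@@@@%%%=**
=*%%%%%%*#%%+#@@@@@@@@@@@@%%@@@@@@@@@@@@@%%%%=*#
=*#%%#---=++-+*##@@@@@@@@%#%@@@@@@@@@@@@@@%%%=*#
-+++==+++=--+*##@@@@@%@@%*%@@@@@@@@@@@@@@@%%%=**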